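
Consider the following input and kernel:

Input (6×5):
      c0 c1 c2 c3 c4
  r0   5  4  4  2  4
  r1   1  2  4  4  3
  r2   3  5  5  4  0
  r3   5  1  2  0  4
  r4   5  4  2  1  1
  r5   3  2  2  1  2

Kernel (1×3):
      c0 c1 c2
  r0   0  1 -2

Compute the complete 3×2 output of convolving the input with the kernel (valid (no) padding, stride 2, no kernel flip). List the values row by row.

-4 -6
-5 4
0 -1

Output[0,0]: The receptive field on the input at this output position is [5 4 4]. Elementwise product with the kernel and sum: 4·1 + 4·-2.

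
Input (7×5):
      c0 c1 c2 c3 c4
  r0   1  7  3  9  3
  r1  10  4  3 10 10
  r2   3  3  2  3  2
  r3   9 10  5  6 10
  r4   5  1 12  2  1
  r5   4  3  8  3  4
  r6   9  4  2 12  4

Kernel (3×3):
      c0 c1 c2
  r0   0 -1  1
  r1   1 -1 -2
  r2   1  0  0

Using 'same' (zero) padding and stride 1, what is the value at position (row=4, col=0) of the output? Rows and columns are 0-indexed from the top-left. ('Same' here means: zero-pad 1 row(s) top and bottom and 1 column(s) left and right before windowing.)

-6

The receptive field on the zero-padded input at this output position is [0 9 10 / 0 5 1 / 0 4 3]. Elementwise product with the kernel and sum: 9·-1 + 10·1 + 0·1 + 5·-1 + 1·-2 + 0·1.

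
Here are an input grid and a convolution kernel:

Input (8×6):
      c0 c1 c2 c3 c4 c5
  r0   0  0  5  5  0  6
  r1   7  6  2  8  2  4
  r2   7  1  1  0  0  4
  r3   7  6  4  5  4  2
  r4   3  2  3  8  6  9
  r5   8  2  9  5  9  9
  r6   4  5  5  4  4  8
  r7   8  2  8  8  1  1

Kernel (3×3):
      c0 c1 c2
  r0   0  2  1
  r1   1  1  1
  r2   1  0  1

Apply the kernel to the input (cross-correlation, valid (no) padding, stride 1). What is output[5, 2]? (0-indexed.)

The receptive field on the input at this output position is [9 5 9 / 5 4 4 / 8 8 1]. Elementwise product with the kernel and sum: 5·2 + 9·1 + 5·1 + 4·1 + 4·1 + 8·1 + 1·1.

41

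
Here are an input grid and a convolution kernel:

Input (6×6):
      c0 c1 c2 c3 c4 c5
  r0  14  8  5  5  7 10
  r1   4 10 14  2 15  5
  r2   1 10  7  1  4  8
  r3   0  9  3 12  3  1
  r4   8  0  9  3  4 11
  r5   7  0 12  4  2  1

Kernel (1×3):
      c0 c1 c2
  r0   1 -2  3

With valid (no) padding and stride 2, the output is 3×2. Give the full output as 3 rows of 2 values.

Output[0,0]: The receptive field on the input at this output position is [14 8 5]. Elementwise product with the kernel and sum: 14·1 + 8·-2 + 5·3.
Output[0,1]: The receptive field on the input at this output position is [5 5 7]. Elementwise product with the kernel and sum: 5·1 + 5·-2 + 7·3.

13 16
2 17
35 15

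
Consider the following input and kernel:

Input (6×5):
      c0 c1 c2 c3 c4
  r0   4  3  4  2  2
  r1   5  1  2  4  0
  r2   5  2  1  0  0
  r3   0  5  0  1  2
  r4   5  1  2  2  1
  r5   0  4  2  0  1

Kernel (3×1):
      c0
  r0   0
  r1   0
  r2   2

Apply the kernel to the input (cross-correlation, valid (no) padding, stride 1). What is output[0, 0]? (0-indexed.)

The receptive field on the input at this output position is [4 / 5 / 5]. Elementwise product with the kernel and sum: 5·2.

10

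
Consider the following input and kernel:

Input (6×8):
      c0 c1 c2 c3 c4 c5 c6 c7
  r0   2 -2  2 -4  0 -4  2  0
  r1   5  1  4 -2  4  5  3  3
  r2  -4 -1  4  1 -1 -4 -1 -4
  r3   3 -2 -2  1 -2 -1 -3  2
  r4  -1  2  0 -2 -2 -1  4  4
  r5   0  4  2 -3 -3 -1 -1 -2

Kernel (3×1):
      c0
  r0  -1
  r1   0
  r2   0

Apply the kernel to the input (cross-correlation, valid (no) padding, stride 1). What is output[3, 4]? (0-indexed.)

The receptive field on the input at this output position is [-2 / -2 / -3]. Elementwise product with the kernel and sum: -2·-1.

2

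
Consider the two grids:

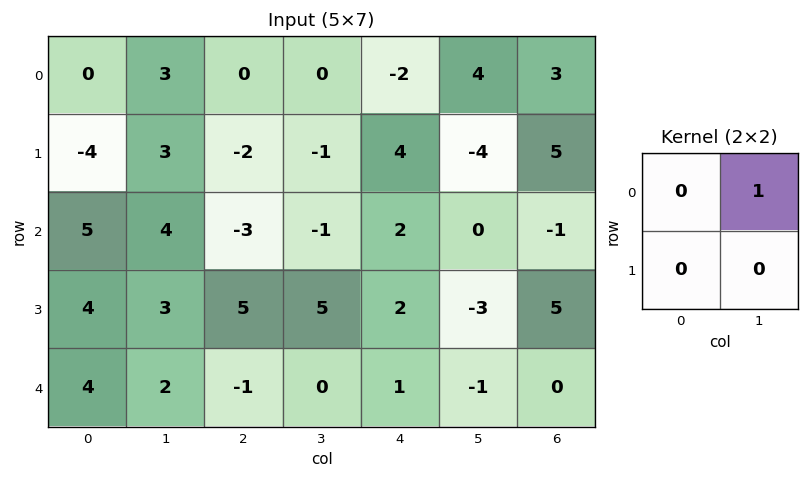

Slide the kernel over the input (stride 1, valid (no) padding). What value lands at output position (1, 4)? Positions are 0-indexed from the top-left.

-4

The receptive field on the input at this output position is [4 -4 / 2 0]. Elementwise product with the kernel and sum: -4·1.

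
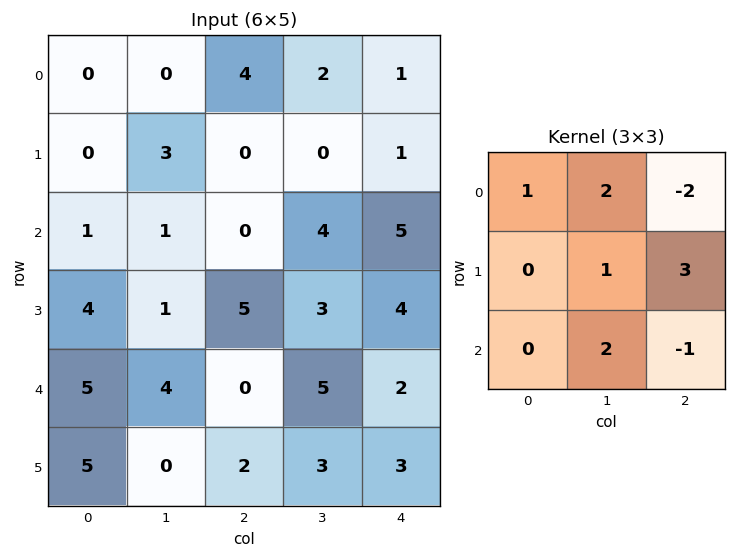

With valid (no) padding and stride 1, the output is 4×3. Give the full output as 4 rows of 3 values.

Output[0,0]: The receptive field on the input at this output position is [0 0 4 / 0 3 0 / 1 1 0]. Elementwise product with the kernel and sum: 0·1 + 0·2 + 4·-2 + 3·1 + 0·3 + 1·2 + 0·-1.

-3 0 12
4 22 19
27 2 21
-2 21 17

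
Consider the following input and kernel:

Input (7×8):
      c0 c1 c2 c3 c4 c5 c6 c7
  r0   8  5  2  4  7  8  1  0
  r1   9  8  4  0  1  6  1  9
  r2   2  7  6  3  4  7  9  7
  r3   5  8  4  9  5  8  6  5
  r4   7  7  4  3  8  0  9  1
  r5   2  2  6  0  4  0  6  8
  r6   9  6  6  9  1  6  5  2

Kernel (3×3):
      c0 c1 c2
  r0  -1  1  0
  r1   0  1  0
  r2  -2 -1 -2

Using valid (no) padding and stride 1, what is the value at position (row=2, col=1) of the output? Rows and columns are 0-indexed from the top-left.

The receptive field on the input at this output position is [7 6 3 / 8 4 9 / 7 4 3]. Elementwise product with the kernel and sum: 7·-1 + 6·1 + 4·1 + 7·-2 + 4·-1 + 3·-2.

-21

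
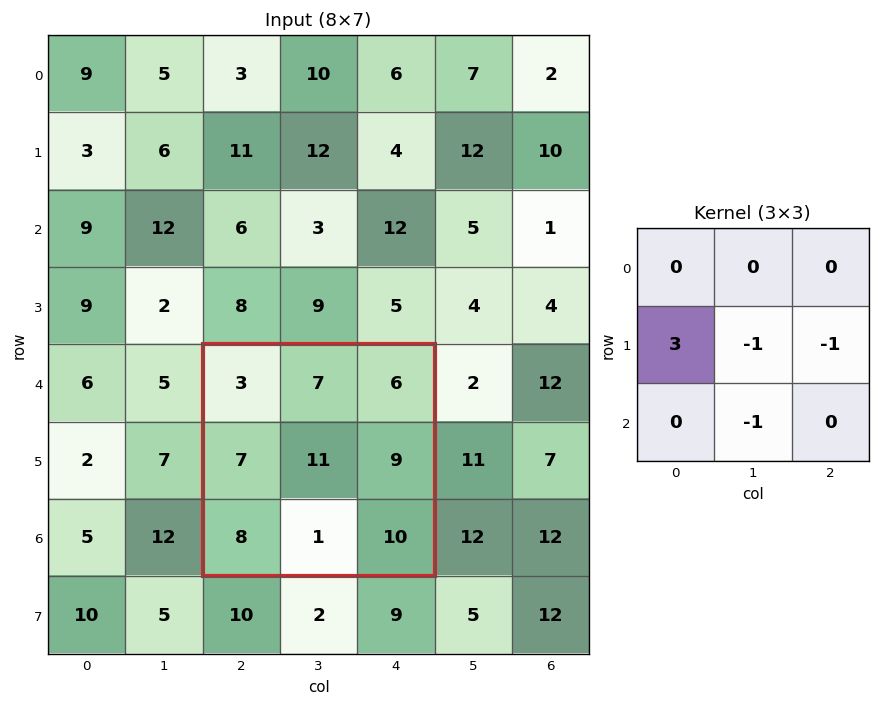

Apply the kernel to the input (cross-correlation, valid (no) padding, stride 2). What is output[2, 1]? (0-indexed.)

The receptive field on the input at this output position is [3 7 6 / 7 11 9 / 8 1 10]. Elementwise product with the kernel and sum: 7·3 + 11·-1 + 9·-1 + 1·-1.

0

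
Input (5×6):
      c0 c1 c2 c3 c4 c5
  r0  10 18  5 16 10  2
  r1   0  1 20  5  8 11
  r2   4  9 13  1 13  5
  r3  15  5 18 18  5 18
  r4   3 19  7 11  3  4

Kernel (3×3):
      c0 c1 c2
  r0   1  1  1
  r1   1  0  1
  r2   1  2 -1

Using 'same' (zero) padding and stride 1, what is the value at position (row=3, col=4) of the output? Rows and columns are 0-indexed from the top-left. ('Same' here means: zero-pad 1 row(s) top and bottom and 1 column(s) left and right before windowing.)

The receptive field on the zero-padded input at this output position is [1 13 5 / 18 5 18 / 11 3 4]. Elementwise product with the kernel and sum: 1·1 + 13·1 + 5·1 + 18·1 + 18·1 + 11·1 + 3·2 + 4·-1.

68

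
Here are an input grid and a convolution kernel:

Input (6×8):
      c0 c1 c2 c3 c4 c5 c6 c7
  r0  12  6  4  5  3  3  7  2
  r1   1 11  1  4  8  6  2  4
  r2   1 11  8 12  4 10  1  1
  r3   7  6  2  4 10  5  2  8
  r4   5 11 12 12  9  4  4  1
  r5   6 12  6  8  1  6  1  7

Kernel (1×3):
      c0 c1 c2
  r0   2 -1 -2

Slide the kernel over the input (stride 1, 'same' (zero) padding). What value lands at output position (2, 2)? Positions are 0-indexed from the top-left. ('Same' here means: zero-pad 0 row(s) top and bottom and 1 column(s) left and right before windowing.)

The receptive field on the zero-padded input at this output position is [11 8 12]. Elementwise product with the kernel and sum: 11·2 + 8·-1 + 12·-2.

-10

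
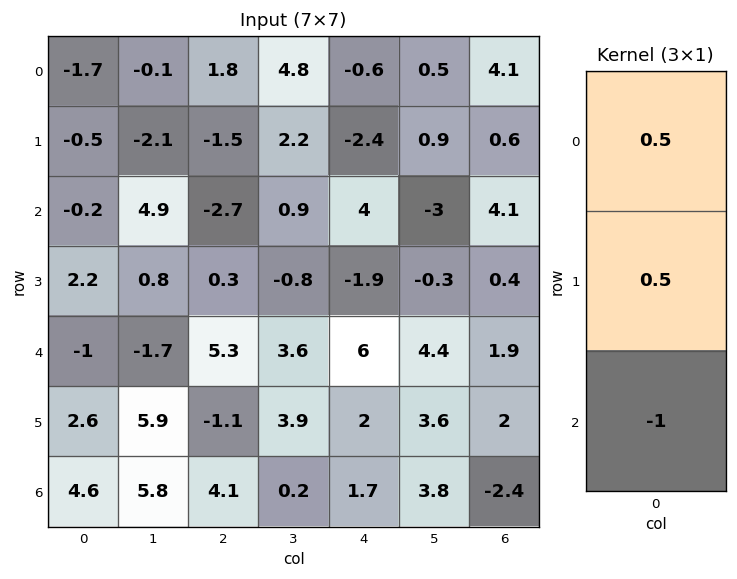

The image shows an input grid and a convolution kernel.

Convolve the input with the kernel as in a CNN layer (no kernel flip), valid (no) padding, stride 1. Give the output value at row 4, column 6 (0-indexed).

4.35

The receptive field on the input at this output position is [1.9 / 2 / -2.4]. Elementwise product with the kernel and sum: 1.9·0.5 + 2·0.5 + -2.4·-1.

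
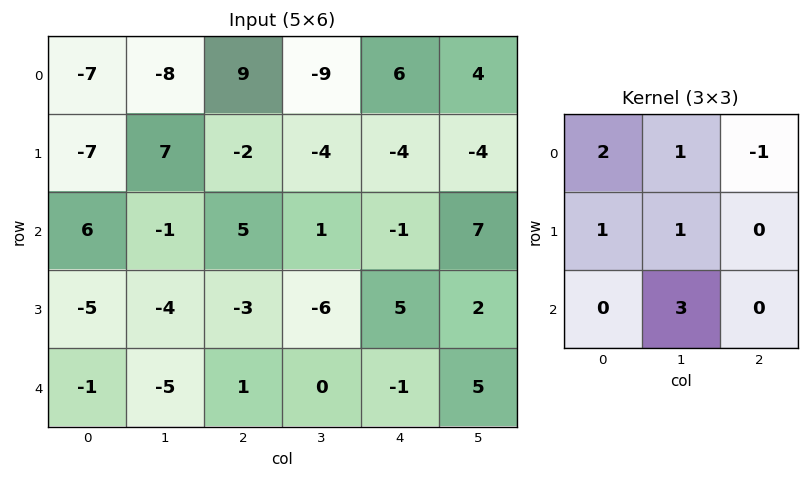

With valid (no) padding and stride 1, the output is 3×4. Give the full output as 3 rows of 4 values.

Output[0,0]: The receptive field on the input at this output position is [-7 -8 9 / -7 7 -2 / 6 -1 5]. Elementwise product with the kernel and sum: -7·2 + -8·1 + 9·-1 + -7·1 + 7·1 + -1·3.
Output[0,1]: The receptive field on the input at this output position is [-8 9 -9 / 7 -2 -4 / -1 5 1]. Elementwise product with the kernel and sum: -8·2 + 9·1 + -9·-1 + 7·1 + -2·1 + 5·3.

-34 22 0 -27
-12 11 -16 7
-18 -2 3 -10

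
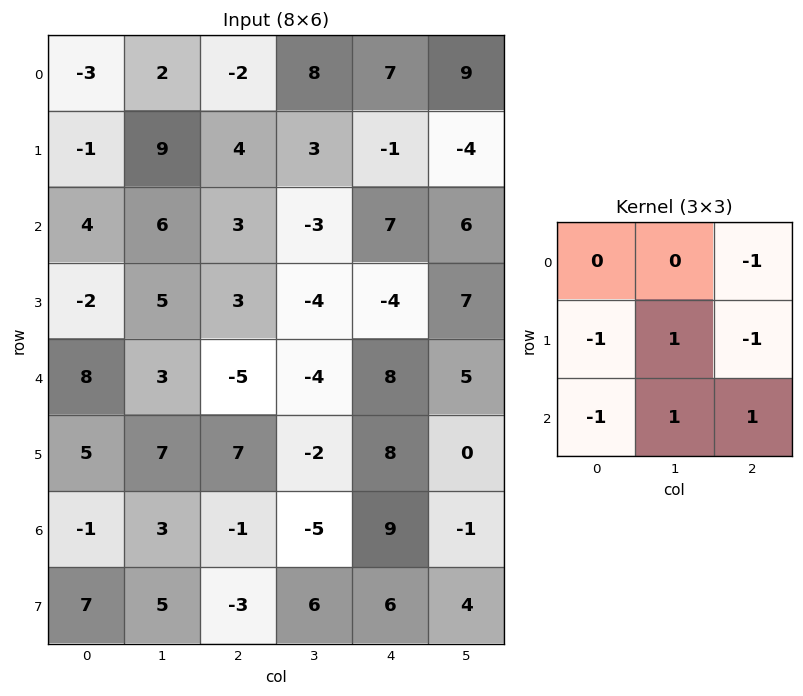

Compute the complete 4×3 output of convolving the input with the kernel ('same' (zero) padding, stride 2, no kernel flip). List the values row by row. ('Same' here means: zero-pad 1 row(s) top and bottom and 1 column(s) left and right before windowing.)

3 -14 -18
-8 -9 15
12 -2 10
1 1 19

Output[0,0]: The receptive field on the zero-padded input at this output position is [0 0 0 / 0 -3 2 / 0 -1 9]. Elementwise product with the kernel and sum: 0·-1 + 0·-1 + -3·1 + 2·-1 + 0·-1 + -1·1 + 9·1.
Output[0,1]: The receptive field on the zero-padded input at this output position is [0 0 0 / 2 -2 8 / 9 4 3]. Elementwise product with the kernel and sum: 0·-1 + 2·-1 + -2·1 + 8·-1 + 9·-1 + 4·1 + 3·1.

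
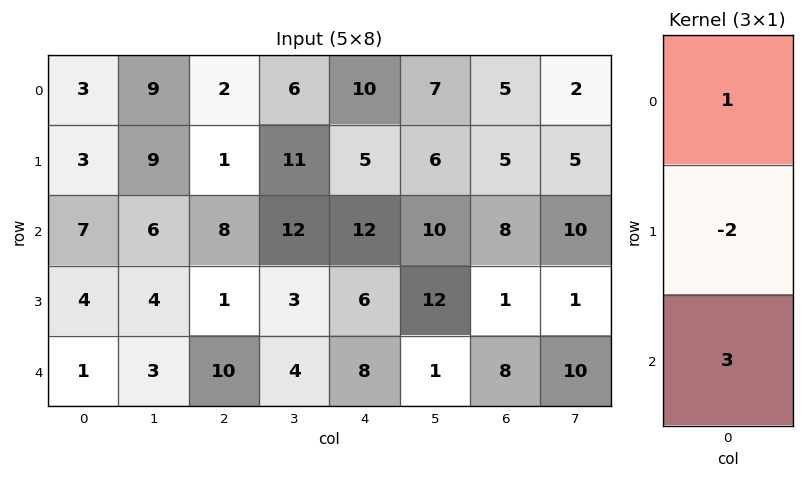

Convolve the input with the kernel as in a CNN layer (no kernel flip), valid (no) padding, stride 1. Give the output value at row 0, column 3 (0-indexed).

The receptive field on the input at this output position is [6 / 11 / 12]. Elementwise product with the kernel and sum: 6·1 + 11·-2 + 12·3.

20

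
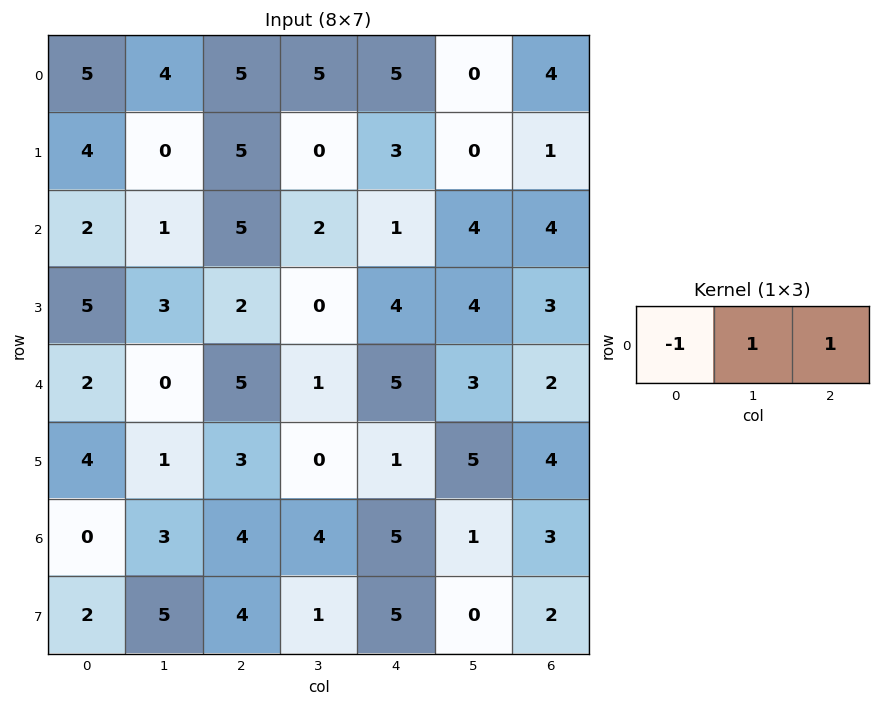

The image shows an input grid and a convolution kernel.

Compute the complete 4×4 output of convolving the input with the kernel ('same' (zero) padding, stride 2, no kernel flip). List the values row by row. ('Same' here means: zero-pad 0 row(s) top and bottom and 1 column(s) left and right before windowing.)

Output[0,0]: The receptive field on the zero-padded input at this output position is [0 5 4]. Elementwise product with the kernel and sum: 0·-1 + 5·1 + 4·1.

9 6 0 4
3 6 3 0
2 6 7 -1
3 5 2 2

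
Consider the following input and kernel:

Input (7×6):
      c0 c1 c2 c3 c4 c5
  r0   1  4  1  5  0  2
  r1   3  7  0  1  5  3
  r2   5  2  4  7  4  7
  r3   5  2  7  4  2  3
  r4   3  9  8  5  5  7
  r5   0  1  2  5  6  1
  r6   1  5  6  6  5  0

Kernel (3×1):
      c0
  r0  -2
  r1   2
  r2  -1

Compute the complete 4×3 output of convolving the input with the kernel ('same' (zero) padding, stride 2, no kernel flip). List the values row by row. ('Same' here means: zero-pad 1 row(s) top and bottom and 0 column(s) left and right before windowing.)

Output[0,0]: The receptive field on the zero-padded input at this output position is [0 / 1 / 3]. Elementwise product with the kernel and sum: 0·-2 + 1·2 + 3·-1.

-1 2 -5
-1 1 -4
-4 0 0
2 8 -2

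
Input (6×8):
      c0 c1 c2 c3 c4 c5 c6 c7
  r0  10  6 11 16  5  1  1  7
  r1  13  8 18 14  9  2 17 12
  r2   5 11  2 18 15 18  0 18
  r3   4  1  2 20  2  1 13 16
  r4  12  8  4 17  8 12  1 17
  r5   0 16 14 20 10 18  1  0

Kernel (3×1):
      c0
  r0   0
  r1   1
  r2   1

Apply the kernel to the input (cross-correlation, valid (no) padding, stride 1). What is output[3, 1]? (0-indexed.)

The receptive field on the input at this output position is [1 / 8 / 16]. Elementwise product with the kernel and sum: 8·1 + 16·1.

24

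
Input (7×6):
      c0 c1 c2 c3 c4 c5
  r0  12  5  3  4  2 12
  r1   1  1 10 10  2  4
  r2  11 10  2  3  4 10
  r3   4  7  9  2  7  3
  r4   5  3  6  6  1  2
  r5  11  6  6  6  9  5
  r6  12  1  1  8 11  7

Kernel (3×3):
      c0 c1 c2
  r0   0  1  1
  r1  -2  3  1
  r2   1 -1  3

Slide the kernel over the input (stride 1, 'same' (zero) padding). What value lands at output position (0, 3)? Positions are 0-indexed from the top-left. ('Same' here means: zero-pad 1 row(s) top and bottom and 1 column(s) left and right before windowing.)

14

The receptive field on the zero-padded input at this output position is [0 0 0 / 3 4 2 / 10 10 2]. Elementwise product with the kernel and sum: 0·1 + 0·1 + 3·-2 + 4·3 + 2·1 + 10·1 + 10·-1 + 2·3.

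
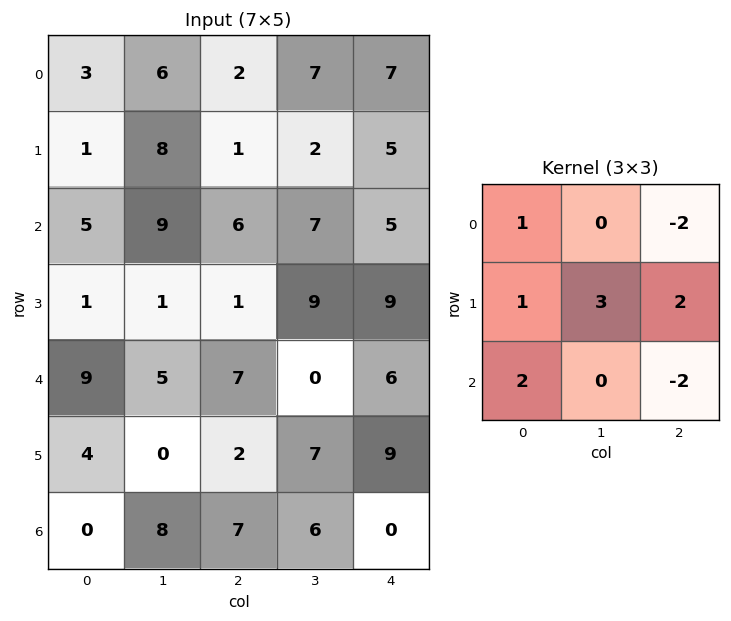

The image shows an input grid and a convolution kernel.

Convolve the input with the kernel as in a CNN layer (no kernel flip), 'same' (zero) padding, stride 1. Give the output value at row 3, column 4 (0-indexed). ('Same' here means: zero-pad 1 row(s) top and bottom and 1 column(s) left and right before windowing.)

The receptive field on the zero-padded input at this output position is [7 5 0 / 9 9 0 / 0 6 0]. Elementwise product with the kernel and sum: 7·1 + 0·-2 + 9·1 + 9·3 + 0·2 + 0·2 + 0·-2.

43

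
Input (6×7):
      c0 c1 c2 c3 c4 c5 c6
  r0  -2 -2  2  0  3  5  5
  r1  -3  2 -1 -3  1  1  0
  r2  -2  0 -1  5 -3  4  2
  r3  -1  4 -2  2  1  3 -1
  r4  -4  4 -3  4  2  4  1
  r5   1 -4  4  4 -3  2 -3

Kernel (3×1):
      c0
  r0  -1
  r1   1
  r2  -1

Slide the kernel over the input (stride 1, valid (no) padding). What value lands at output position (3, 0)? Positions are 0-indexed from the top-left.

-4

The receptive field on the input at this output position is [-1 / -4 / 1]. Elementwise product with the kernel and sum: -1·-1 + -4·1 + 1·-1.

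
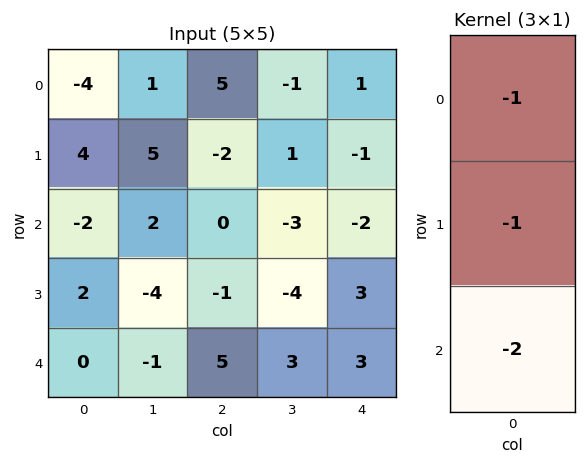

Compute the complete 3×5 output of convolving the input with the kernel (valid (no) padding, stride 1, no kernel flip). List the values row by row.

4 -10 -3 6 4
-6 1 4 10 -3
0 4 -9 1 -7

Output[0,0]: The receptive field on the input at this output position is [-4 / 4 / -2]. Elementwise product with the kernel and sum: -4·-1 + 4·-1 + -2·-2.
Output[0,1]: The receptive field on the input at this output position is [1 / 5 / 2]. Elementwise product with the kernel and sum: 1·-1 + 5·-1 + 2·-2.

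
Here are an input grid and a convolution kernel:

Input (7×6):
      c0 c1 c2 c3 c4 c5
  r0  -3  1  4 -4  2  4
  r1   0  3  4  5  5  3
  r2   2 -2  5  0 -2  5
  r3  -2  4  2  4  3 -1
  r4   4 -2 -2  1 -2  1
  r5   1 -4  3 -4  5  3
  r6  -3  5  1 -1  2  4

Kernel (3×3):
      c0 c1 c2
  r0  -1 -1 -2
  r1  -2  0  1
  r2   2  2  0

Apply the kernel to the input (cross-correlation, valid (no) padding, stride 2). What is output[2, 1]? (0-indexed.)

The receptive field on the input at this output position is [-2 1 -2 / 3 -4 5 / 1 -1 2]. Elementwise product with the kernel and sum: -2·-1 + 1·-1 + -2·-2 + 3·-2 + 5·1 + 1·2 + -1·2.

4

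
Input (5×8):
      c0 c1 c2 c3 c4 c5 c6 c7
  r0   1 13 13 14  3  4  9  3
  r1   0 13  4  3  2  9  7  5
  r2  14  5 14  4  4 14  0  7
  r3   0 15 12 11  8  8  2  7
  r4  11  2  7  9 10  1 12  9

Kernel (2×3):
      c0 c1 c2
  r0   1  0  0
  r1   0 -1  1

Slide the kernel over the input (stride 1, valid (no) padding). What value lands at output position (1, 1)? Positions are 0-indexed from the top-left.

3

The receptive field on the input at this output position is [13 4 3 / 5 14 4]. Elementwise product with the kernel and sum: 13·1 + 14·-1 + 4·1.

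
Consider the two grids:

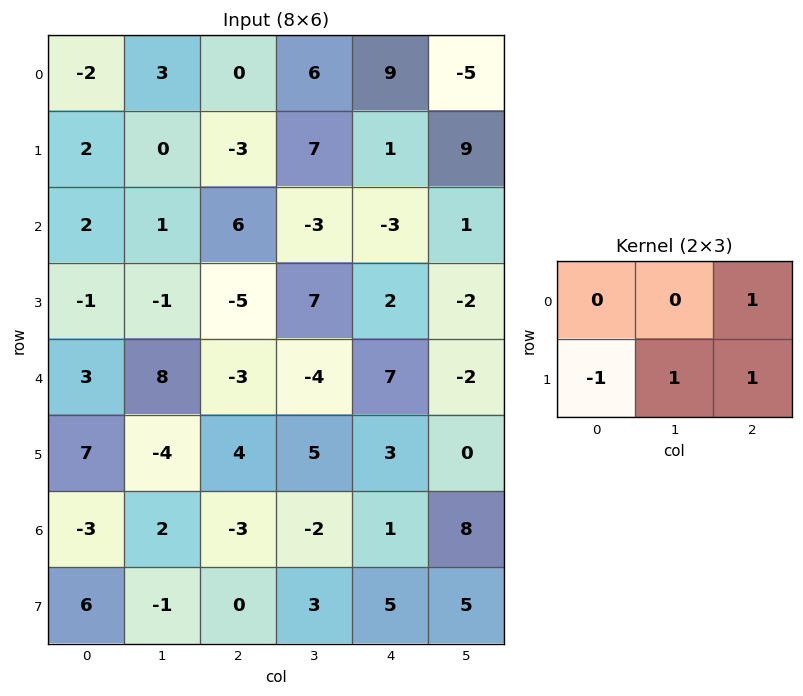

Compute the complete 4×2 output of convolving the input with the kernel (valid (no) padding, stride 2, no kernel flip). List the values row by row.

Output[0,0]: The receptive field on the input at this output position is [-2 3 0 / 2 0 -3]. Elementwise product with the kernel and sum: 0·1 + 2·-1 + 0·1 + -3·1.

-5 20
1 11
-10 11
-10 9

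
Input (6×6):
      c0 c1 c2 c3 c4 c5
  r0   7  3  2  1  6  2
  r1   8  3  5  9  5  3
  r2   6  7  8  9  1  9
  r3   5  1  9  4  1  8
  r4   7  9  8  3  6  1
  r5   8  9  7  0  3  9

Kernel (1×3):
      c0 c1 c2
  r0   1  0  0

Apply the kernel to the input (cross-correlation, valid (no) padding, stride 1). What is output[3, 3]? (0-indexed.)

4

The receptive field on the input at this output position is [4 1 8]. Elementwise product with the kernel and sum: 4·1.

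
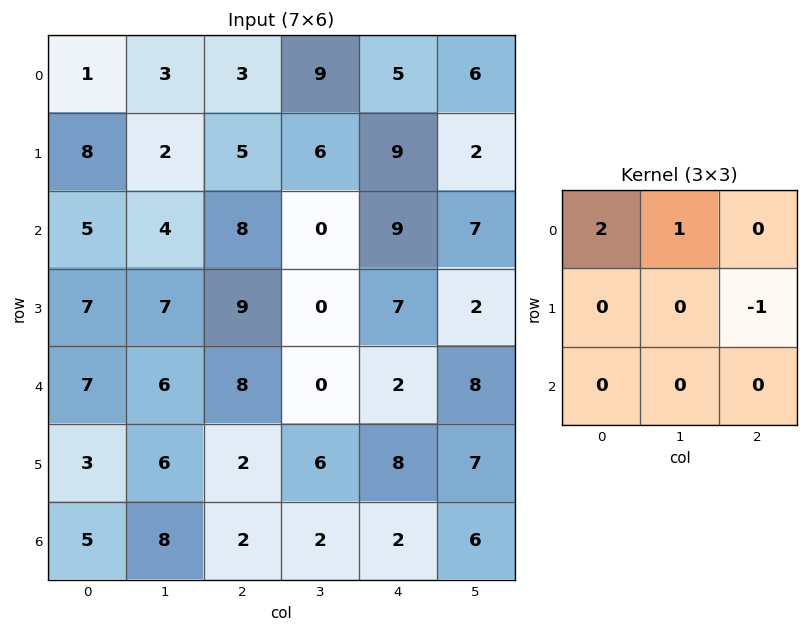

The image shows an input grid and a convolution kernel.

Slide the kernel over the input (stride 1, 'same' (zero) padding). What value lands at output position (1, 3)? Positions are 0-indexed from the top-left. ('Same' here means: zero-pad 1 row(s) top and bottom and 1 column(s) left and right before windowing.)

6

The receptive field on the zero-padded input at this output position is [3 9 5 / 5 6 9 / 8 0 9]. Elementwise product with the kernel and sum: 3·2 + 9·1 + 9·-1.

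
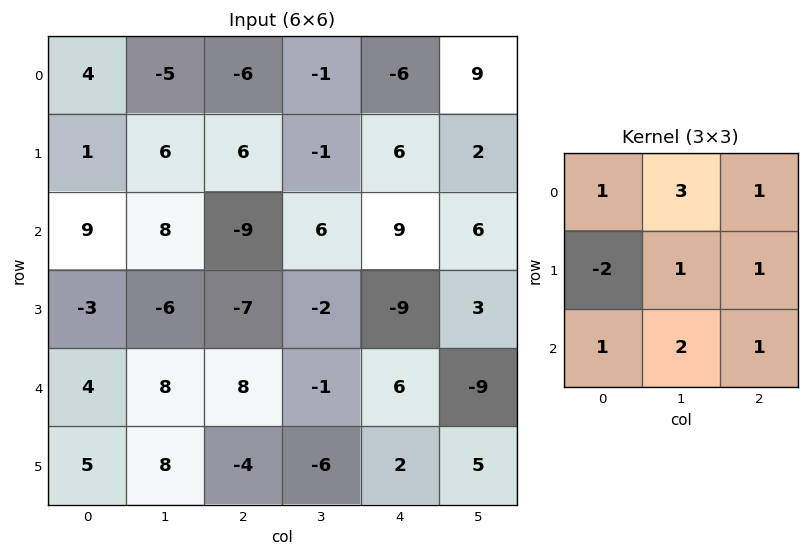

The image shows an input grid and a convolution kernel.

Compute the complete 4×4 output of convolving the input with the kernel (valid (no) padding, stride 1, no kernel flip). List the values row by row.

Output[0,0]: The receptive field on the input at this output position is [4 -5 -6 / 1 6 6 / 9 8 -9]. Elementwise product with the kernel and sum: 4·1 + -5·3 + -6·1 + 1·-2 + 6·1 + 6·1 + 9·1 + 8·2 + -9·1.

9 -35 -10 30
-16 -18 22 5
45 13 33 39
-3 -44 -47 -24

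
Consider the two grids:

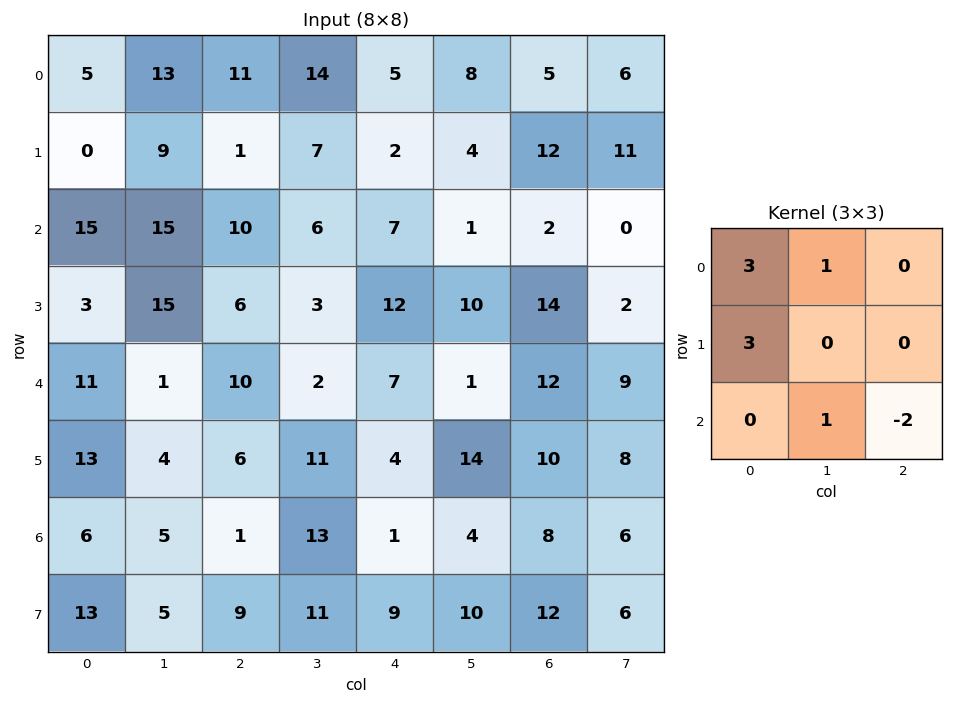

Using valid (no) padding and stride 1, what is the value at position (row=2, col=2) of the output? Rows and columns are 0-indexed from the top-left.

The receptive field on the input at this output position is [10 6 7 / 6 3 12 / 10 2 7]. Elementwise product with the kernel and sum: 10·3 + 6·1 + 6·3 + 2·1 + 7·-2.

42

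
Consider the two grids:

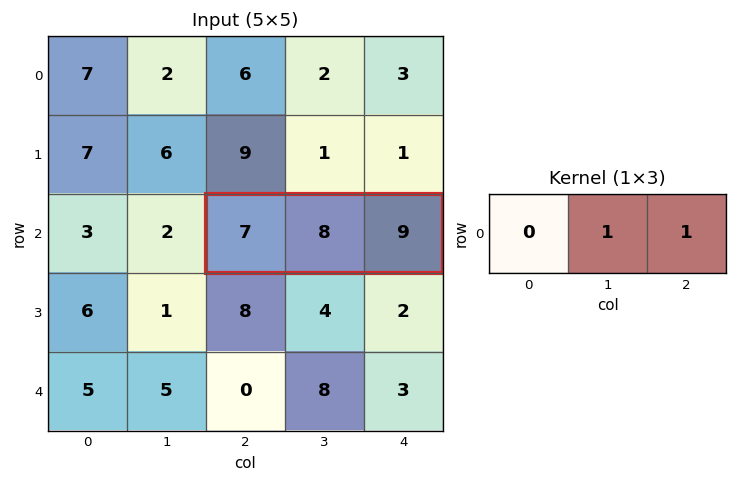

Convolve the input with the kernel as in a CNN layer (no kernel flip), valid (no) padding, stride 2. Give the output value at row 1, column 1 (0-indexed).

The receptive field on the input at this output position is [7 8 9]. Elementwise product with the kernel and sum: 8·1 + 9·1.

17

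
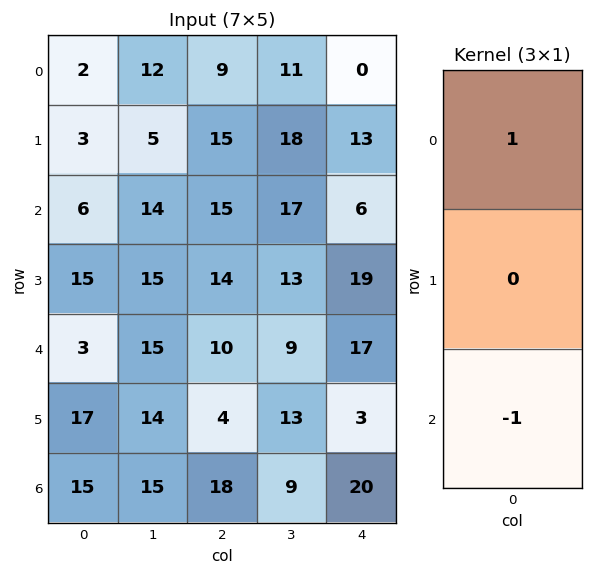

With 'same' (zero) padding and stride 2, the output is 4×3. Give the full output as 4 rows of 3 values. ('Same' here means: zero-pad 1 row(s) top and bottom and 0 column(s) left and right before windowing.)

-3 -15 -13
-12 1 -6
-2 10 16
17 4 3

Output[0,0]: The receptive field on the zero-padded input at this output position is [0 / 2 / 3]. Elementwise product with the kernel and sum: 0·1 + 3·-1.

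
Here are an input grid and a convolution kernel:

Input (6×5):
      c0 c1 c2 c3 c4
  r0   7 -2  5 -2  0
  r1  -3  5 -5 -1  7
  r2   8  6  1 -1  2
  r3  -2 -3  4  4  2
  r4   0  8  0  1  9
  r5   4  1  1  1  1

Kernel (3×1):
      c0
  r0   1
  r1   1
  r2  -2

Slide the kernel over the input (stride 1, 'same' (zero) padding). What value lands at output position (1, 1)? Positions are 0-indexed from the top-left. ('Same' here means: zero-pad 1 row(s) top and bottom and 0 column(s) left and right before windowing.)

The receptive field on the zero-padded input at this output position is [-2 / 5 / 6]. Elementwise product with the kernel and sum: -2·1 + 5·1 + 6·-2.

-9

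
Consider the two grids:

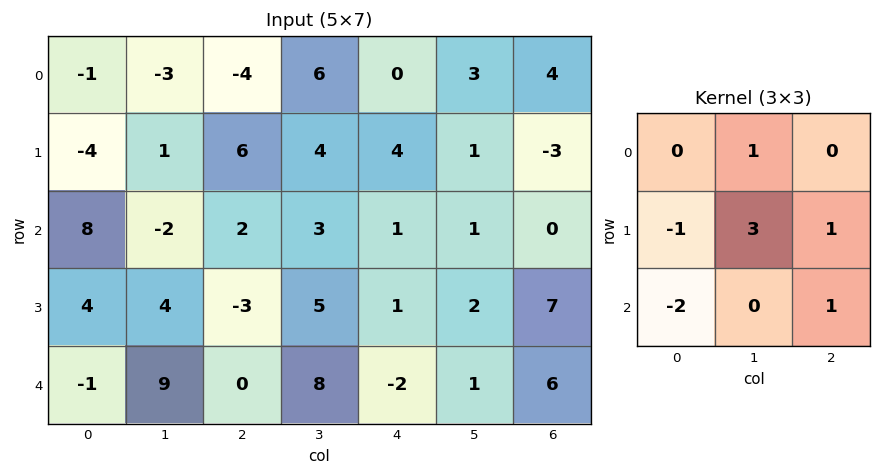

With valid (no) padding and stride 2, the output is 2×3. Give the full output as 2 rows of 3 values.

-4 13 -3
5 20 23

Output[0,0]: The receptive field on the input at this output position is [-1 -3 -4 / -4 1 6 / 8 -2 2]. Elementwise product with the kernel and sum: -3·1 + -4·-1 + 1·3 + 6·1 + 8·-2 + 2·1.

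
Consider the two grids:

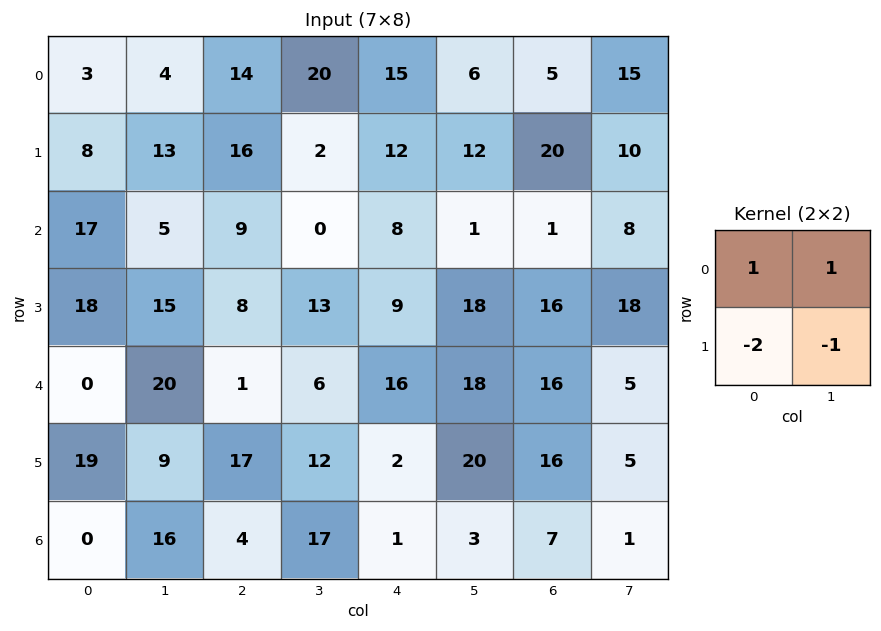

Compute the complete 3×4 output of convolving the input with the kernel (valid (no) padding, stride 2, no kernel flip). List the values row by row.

Output[0,0]: The receptive field on the input at this output position is [3 4 / 8 13]. Elementwise product with the kernel and sum: 3·1 + 4·1 + 8·-2 + 13·-1.

-22 0 -15 -30
-29 -20 -27 -41
-27 -39 10 -16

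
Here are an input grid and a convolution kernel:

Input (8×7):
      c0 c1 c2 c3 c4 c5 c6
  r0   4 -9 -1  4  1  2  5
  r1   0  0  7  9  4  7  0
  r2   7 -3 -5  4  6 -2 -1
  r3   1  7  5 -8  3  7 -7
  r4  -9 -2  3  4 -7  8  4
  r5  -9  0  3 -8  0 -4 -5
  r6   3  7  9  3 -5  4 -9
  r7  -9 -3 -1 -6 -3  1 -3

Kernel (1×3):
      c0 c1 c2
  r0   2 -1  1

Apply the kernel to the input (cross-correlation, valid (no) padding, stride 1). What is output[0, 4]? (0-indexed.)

5

The receptive field on the input at this output position is [1 2 5]. Elementwise product with the kernel and sum: 1·2 + 2·-1 + 5·1.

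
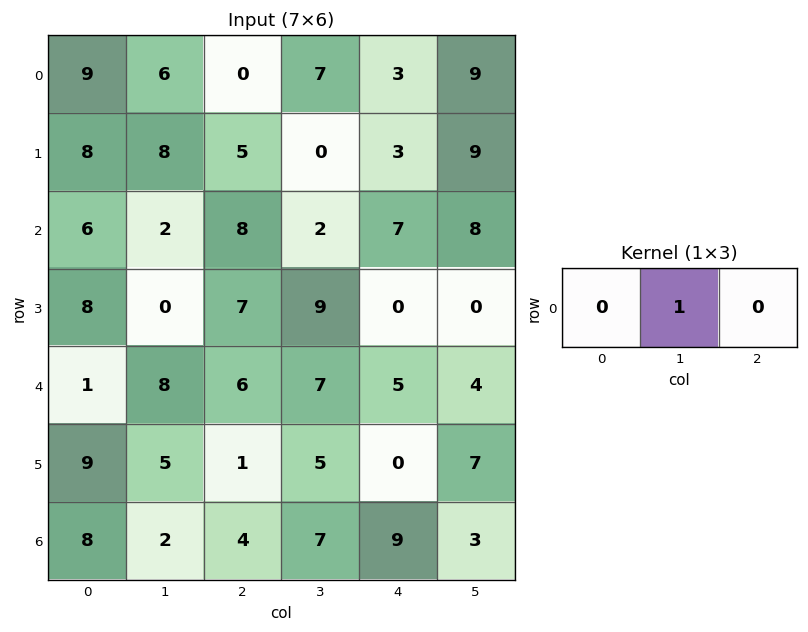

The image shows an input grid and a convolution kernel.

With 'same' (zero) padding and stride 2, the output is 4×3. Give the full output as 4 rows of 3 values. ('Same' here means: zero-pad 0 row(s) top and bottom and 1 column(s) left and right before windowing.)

Output[0,0]: The receptive field on the zero-padded input at this output position is [0 9 6]. Elementwise product with the kernel and sum: 9·1.
Output[0,1]: The receptive field on the zero-padded input at this output position is [6 0 7]. Elementwise product with the kernel and sum: 0·1.

9 0 3
6 8 7
1 6 5
8 4 9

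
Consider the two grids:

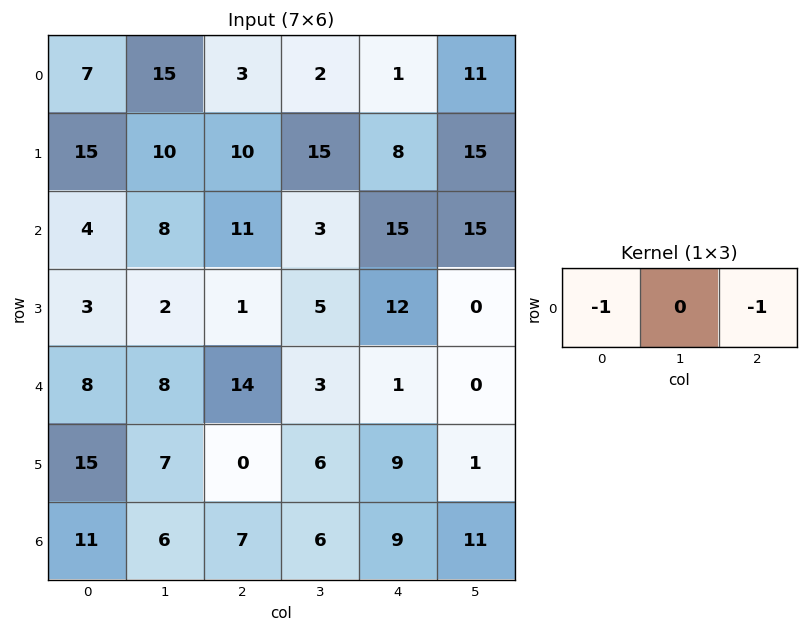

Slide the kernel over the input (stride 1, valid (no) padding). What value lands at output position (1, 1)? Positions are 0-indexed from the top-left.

-25

The receptive field on the input at this output position is [10 10 15]. Elementwise product with the kernel and sum: 10·-1 + 15·-1.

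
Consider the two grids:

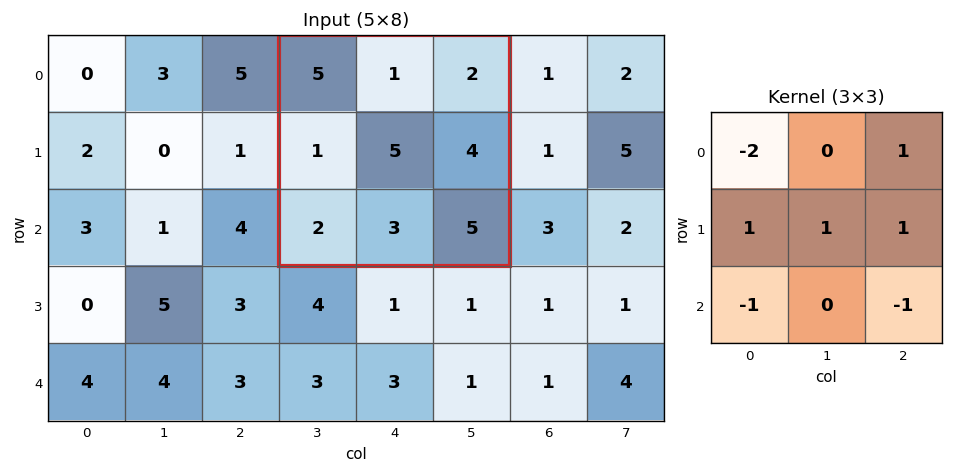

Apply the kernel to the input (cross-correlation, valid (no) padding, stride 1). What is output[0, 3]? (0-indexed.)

-5

The receptive field on the input at this output position is [5 1 2 / 1 5 4 / 2 3 5]. Elementwise product with the kernel and sum: 5·-2 + 2·1 + 1·1 + 5·1 + 4·1 + 2·-1 + 5·-1.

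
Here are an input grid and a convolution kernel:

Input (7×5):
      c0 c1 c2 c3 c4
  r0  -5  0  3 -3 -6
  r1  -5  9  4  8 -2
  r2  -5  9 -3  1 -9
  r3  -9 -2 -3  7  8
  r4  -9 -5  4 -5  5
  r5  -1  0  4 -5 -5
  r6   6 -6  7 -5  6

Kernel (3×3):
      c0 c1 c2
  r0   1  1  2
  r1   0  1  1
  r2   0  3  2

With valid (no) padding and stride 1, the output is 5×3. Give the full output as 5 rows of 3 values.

35 2 -21
6 32 37
-14 14 -10
-10 10 -5
-6 -1 -4

Output[0,0]: The receptive field on the input at this output position is [-5 0 3 / -5 9 4 / -5 9 -3]. Elementwise product with the kernel and sum: -5·1 + 0·1 + 3·2 + 9·1 + 4·1 + 9·3 + -3·2.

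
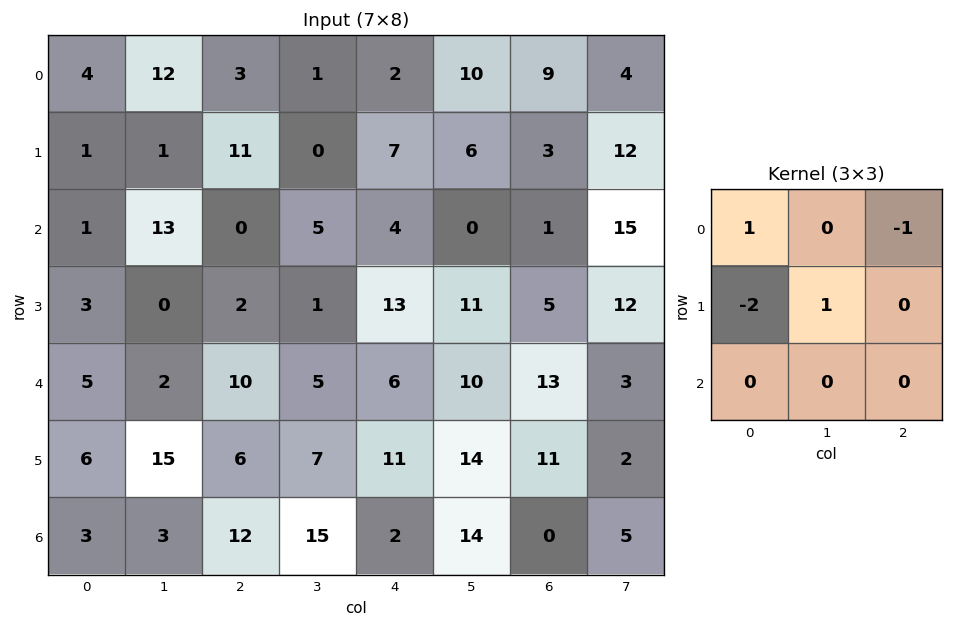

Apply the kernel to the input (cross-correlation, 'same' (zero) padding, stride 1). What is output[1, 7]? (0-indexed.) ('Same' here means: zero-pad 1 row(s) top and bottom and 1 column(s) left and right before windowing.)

The receptive field on the zero-padded input at this output position is [9 4 0 / 3 12 0 / 1 15 0]. Elementwise product with the kernel and sum: 9·1 + 0·-1 + 3·-2 + 12·1.

15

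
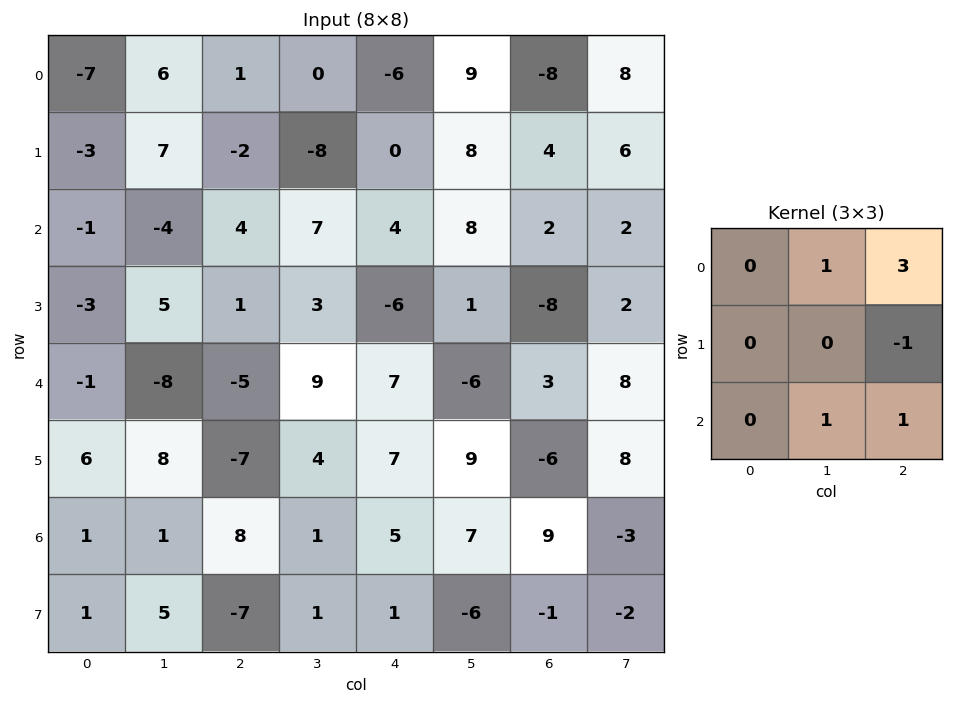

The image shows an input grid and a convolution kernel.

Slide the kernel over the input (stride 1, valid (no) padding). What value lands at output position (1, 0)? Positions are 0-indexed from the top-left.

The receptive field on the input at this output position is [-3 7 -2 / -1 -4 4 / -3 5 1]. Elementwise product with the kernel and sum: 7·1 + -2·3 + 4·-1 + 5·1 + 1·1.

3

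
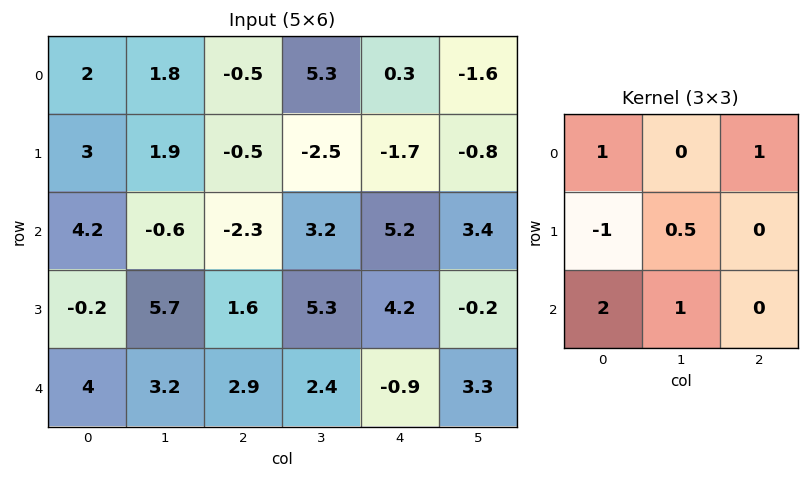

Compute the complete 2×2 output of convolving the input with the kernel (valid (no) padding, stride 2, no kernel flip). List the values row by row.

Output[0,0]: The receptive field on the input at this output position is [2 1.8 -0.5 / 3 1.9 -0.5 / 4.2 -0.6 -2.3]. Elementwise product with the kernel and sum: 2·1 + -0.5·1 + 3·-1 + 1.9·0.5 + 4.2·2 + -0.6·1.
Output[0,1]: The receptive field on the input at this output position is [-0.5 5.3 0.3 / -0.5 -2.5 -1.7 / -2.3 3.2 5.2]. Elementwise product with the kernel and sum: -0.5·1 + 0.3·1 + -0.5·-1 + -2.5·0.5 + -2.3·2 + 3.2·1.

7.25 -2.35
16.15 12.15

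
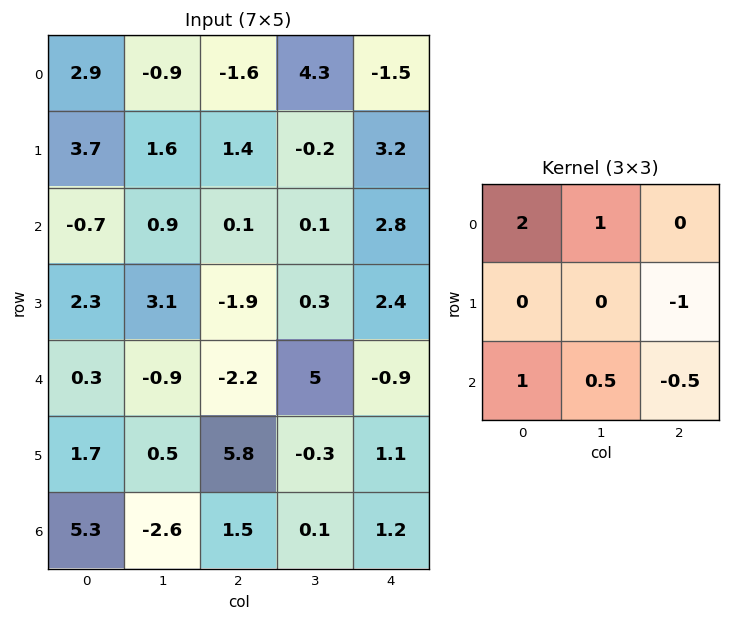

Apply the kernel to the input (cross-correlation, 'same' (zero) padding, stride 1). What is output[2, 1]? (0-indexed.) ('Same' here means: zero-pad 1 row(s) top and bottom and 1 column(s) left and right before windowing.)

The receptive field on the zero-padded input at this output position is [3.7 1.6 1.4 / -0.7 0.9 0.1 / 2.3 3.1 -1.9]. Elementwise product with the kernel and sum: 3.7·2 + 1.6·1 + 0.1·-1 + 2.3·1 + 3.1·0.5 + -1.9·-0.5.

13.7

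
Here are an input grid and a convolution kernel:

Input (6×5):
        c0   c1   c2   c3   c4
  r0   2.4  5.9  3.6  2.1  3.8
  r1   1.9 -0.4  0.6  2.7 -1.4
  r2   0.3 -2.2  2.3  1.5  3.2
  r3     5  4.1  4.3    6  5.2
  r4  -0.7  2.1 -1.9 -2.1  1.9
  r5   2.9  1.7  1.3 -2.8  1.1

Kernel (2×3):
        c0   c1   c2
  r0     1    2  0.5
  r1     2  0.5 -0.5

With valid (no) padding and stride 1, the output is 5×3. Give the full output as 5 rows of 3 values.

19.3 12.3 12.95
-0.25 -1.85 9.05
6.95 10.5 15.9
15.95 20 13.1
8.55 2.7 -4.5

Output[0,0]: The receptive field on the input at this output position is [2.4 5.9 3.6 / 1.9 -0.4 0.6]. Elementwise product with the kernel and sum: 2.4·1 + 5.9·2 + 3.6·0.5 + 1.9·2 + -0.4·0.5 + 0.6·-0.5.
Output[0,1]: The receptive field on the input at this output position is [5.9 3.6 2.1 / -0.4 0.6 2.7]. Elementwise product with the kernel and sum: 5.9·1 + 3.6·2 + 2.1·0.5 + -0.4·2 + 0.6·0.5 + 2.7·-0.5.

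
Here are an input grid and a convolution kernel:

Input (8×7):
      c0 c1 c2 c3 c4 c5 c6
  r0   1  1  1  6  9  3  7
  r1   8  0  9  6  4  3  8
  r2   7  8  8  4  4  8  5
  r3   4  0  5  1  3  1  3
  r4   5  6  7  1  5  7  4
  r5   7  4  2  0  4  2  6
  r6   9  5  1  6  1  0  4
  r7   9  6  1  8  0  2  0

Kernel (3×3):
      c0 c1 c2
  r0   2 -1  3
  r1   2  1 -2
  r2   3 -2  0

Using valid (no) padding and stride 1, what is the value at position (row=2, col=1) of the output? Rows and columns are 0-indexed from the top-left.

The receptive field on the input at this output position is [8 8 4 / 0 5 1 / 6 7 1]. Elementwise product with the kernel and sum: 8·2 + 8·-1 + 4·3 + 0·2 + 5·1 + 1·-2 + 6·3 + 7·-2.

27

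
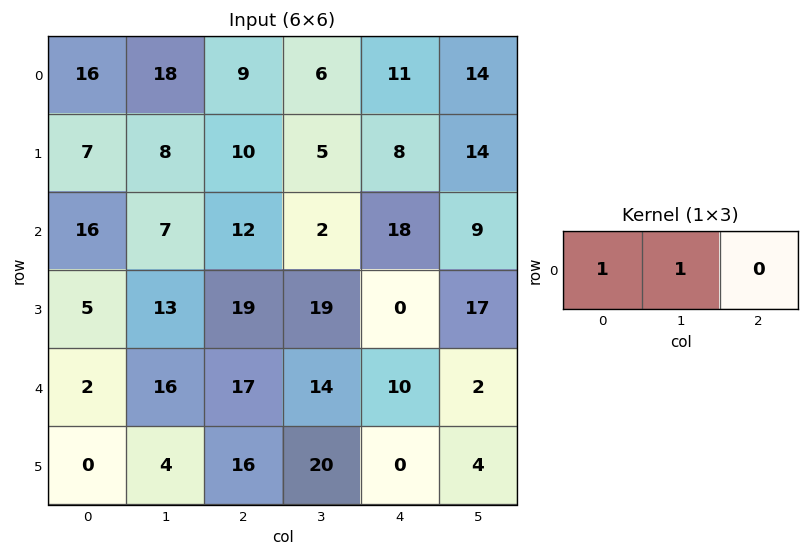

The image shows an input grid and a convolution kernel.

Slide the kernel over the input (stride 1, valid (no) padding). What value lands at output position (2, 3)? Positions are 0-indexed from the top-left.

The receptive field on the input at this output position is [2 18 9]. Elementwise product with the kernel and sum: 2·1 + 18·1.

20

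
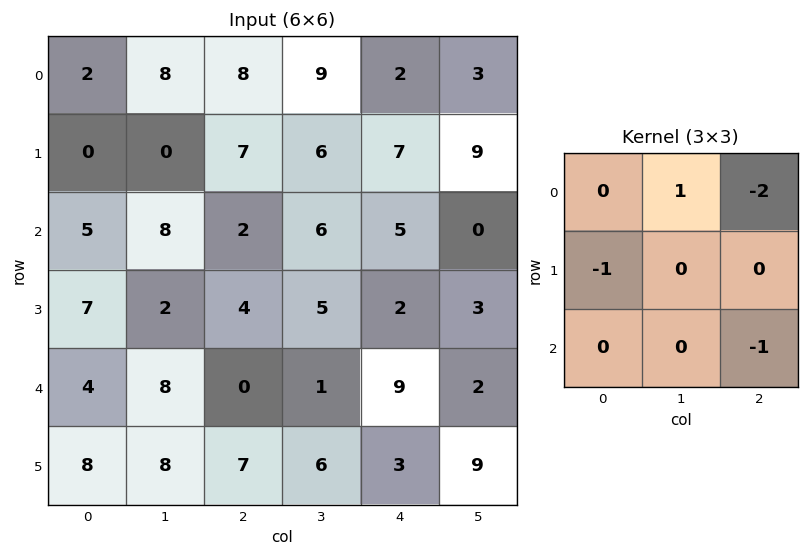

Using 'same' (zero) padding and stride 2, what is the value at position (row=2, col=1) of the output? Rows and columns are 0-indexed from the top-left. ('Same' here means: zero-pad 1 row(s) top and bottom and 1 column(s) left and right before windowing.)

-20

The receptive field on the zero-padded input at this output position is [2 4 5 / 8 0 1 / 8 7 6]. Elementwise product with the kernel and sum: 4·1 + 5·-2 + 8·-1 + 6·-1.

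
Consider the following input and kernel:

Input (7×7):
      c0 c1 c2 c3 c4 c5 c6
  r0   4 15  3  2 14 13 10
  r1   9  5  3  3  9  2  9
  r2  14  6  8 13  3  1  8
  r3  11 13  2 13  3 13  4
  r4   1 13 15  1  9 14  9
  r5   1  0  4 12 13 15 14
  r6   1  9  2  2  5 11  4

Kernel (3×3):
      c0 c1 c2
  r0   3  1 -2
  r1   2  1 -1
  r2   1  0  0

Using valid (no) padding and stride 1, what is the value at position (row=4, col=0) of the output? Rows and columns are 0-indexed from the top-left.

The receptive field on the input at this output position is [1 13 15 / 1 0 4 / 1 9 2]. Elementwise product with the kernel and sum: 1·3 + 13·1 + 15·-2 + 1·2 + 0·1 + 4·-1 + 1·1.

-15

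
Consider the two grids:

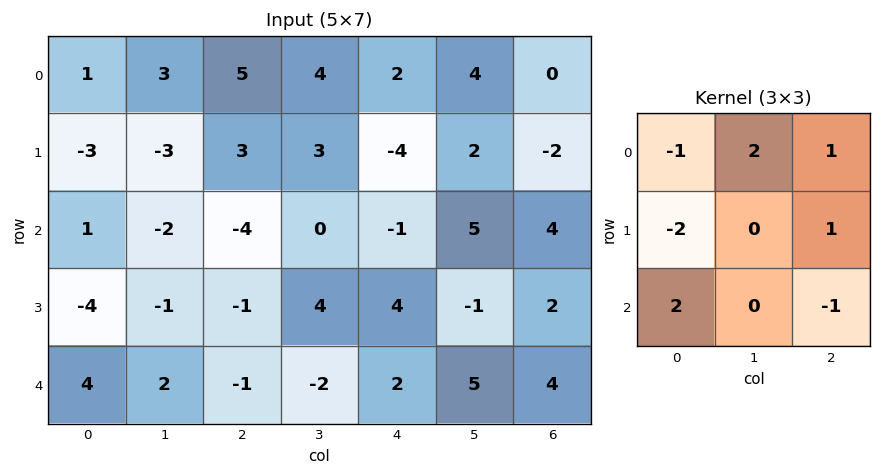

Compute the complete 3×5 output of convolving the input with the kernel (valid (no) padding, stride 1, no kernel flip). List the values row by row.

25 16 -12 -5 6
-13 10 0 5 18
7 6 5 -15 9

Output[0,0]: The receptive field on the input at this output position is [1 3 5 / -3 -3 3 / 1 -2 -4]. Elementwise product with the kernel and sum: 1·-1 + 3·2 + 5·1 + -3·-2 + 3·1 + 1·2 + -4·-1.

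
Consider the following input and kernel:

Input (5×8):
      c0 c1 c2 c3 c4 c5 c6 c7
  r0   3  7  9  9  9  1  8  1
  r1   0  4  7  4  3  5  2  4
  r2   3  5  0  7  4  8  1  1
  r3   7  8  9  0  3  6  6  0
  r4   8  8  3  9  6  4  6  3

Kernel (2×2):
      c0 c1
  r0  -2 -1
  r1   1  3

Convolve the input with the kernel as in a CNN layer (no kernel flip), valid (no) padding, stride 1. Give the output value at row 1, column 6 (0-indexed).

The receptive field on the input at this output position is [2 4 / 1 1]. Elementwise product with the kernel and sum: 2·-2 + 4·-1 + 1·1 + 1·3.

-4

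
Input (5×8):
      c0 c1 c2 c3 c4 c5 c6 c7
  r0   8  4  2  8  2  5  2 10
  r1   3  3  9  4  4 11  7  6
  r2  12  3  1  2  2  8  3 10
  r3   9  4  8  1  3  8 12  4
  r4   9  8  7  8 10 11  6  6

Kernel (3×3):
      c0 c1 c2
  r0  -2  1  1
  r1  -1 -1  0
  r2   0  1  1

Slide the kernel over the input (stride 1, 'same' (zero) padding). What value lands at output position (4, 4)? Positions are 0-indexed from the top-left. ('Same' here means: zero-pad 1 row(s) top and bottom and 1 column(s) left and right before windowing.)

The receptive field on the zero-padded input at this output position is [1 3 8 / 8 10 11 / 0 0 0]. Elementwise product with the kernel and sum: 1·-2 + 3·1 + 8·1 + 8·-1 + 10·-1 + 0·1 + 0·1.

-9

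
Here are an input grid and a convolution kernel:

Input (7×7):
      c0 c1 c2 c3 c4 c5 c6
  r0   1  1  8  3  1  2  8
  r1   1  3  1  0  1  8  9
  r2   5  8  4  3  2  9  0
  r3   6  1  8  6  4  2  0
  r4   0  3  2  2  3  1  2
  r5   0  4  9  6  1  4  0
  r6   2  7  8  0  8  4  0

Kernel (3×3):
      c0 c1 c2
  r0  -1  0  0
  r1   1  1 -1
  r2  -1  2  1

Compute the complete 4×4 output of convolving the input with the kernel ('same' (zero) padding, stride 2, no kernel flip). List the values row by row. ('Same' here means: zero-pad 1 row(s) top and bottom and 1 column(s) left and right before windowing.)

Output[0,0]: The receptive field on the zero-padded input at this output position is [0 0 0 / 0 1 1 / 0 1 3]. Elementwise product with the kernel and sum: 0·-1 + 0·1 + 1·1 + 1·-1 + 0·-1 + 1·2 + 3·1.

5 5 12 20
10 27 0 -1
1 22 -2 -3
-5 11 -2 0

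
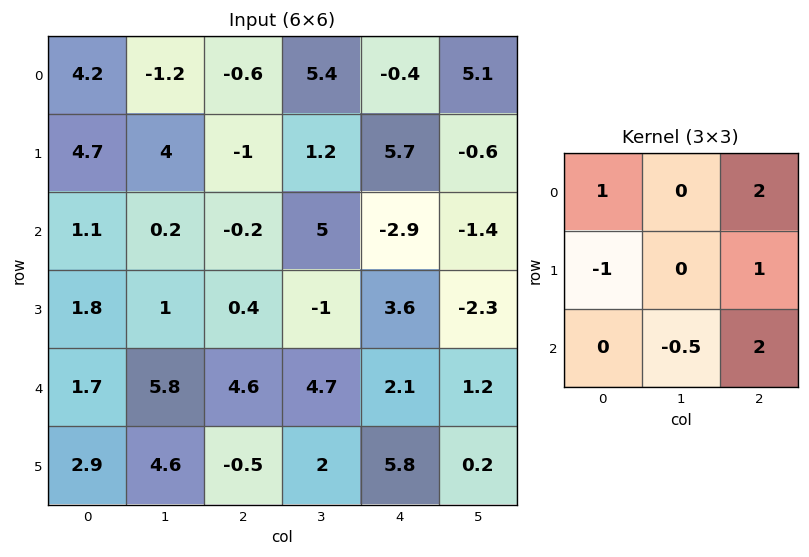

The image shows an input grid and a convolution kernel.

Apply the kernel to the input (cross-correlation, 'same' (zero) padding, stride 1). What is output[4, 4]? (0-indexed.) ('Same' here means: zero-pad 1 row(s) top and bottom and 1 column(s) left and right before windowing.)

-11.6

The receptive field on the zero-padded input at this output position is [-1 3.6 -2.3 / 4.7 2.1 1.2 / 2 5.8 0.2]. Elementwise product with the kernel and sum: -1·1 + -2.3·2 + 4.7·-1 + 1.2·1 + 5.8·-0.5 + 0.2·2.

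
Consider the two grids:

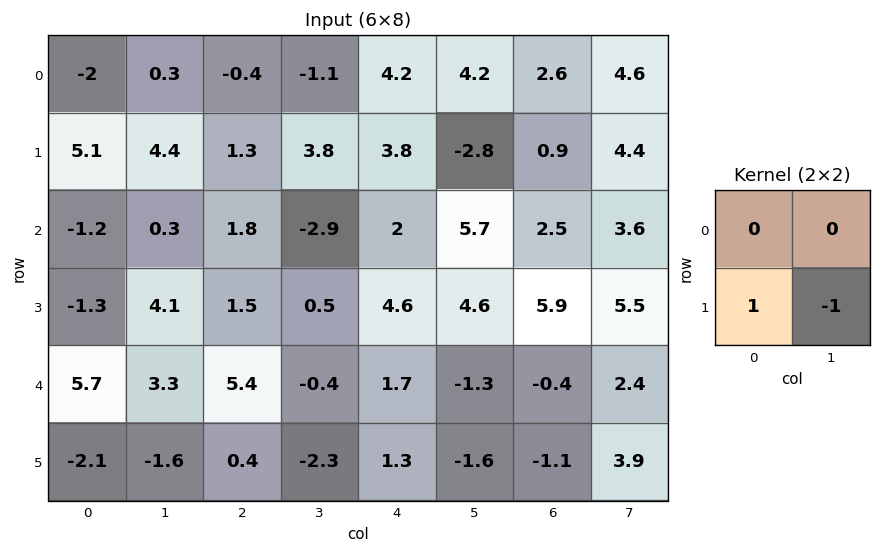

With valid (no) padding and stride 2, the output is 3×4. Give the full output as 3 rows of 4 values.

0.7 -2.5 6.6 -3.5
-5.4 1 0 0.4
-0.5 2.7 2.9 -5

Output[0,0]: The receptive field on the input at this output position is [-2 0.3 / 5.1 4.4]. Elementwise product with the kernel and sum: 5.1·1 + 4.4·-1.
Output[0,1]: The receptive field on the input at this output position is [-0.4 -1.1 / 1.3 3.8]. Elementwise product with the kernel and sum: 1.3·1 + 3.8·-1.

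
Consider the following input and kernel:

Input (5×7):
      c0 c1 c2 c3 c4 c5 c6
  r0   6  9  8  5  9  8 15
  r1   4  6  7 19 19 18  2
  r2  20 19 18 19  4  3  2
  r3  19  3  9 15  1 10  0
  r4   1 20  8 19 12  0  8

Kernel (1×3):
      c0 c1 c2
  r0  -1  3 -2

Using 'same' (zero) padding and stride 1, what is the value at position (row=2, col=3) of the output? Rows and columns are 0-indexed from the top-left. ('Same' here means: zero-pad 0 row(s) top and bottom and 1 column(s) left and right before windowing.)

31

The receptive field on the zero-padded input at this output position is [18 19 4]. Elementwise product with the kernel and sum: 18·-1 + 19·3 + 4·-2.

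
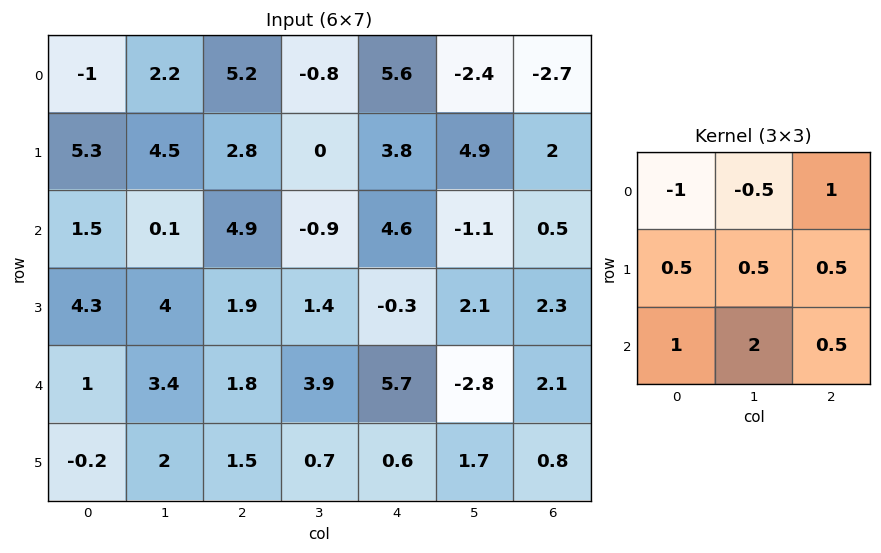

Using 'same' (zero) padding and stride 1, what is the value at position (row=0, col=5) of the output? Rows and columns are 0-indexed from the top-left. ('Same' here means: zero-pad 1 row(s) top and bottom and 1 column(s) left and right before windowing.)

14.85

The receptive field on the zero-padded input at this output position is [0 0 0 / 5.6 -2.4 -2.7 / 3.8 4.9 2]. Elementwise product with the kernel and sum: 0·-1 + 0·-0.5 + 0·1 + 5.6·0.5 + -2.4·0.5 + -2.7·0.5 + 3.8·1 + 4.9·2 + 2·0.5.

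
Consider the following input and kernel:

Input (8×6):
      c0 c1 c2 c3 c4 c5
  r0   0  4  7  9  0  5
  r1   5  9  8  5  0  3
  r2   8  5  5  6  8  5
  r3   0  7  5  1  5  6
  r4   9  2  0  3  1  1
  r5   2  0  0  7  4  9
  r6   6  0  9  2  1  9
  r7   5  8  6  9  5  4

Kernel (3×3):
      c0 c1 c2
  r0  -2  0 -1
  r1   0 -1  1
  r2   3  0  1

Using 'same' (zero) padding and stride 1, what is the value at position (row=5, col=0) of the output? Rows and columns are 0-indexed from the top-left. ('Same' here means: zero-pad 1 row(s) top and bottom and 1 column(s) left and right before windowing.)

-4

The receptive field on the zero-padded input at this output position is [0 9 2 / 0 2 0 / 0 6 0]. Elementwise product with the kernel and sum: 0·-2 + 2·-1 + 2·-1 + 0·1 + 0·3 + 0·1.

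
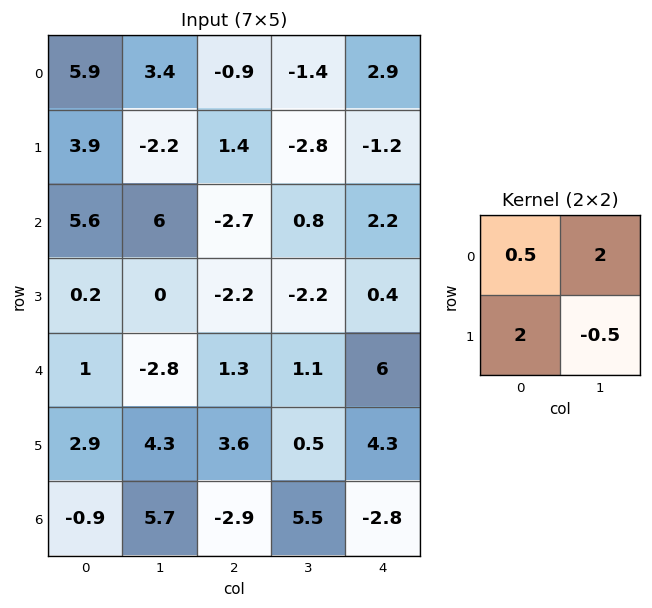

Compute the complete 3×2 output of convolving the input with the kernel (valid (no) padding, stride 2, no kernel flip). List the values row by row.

Output[0,0]: The receptive field on the input at this output position is [5.9 3.4 / 3.9 -2.2]. Elementwise product with the kernel and sum: 5.9·0.5 + 3.4·2 + 3.9·2 + -2.2·-0.5.
Output[0,1]: The receptive field on the input at this output position is [-0.9 -1.4 / 1.4 -2.8]. Elementwise product with the kernel and sum: -0.9·0.5 + -1.4·2 + 1.4·2 + -2.8·-0.5.

18.65 0.95
15.2 -3.05
-1.45 9.8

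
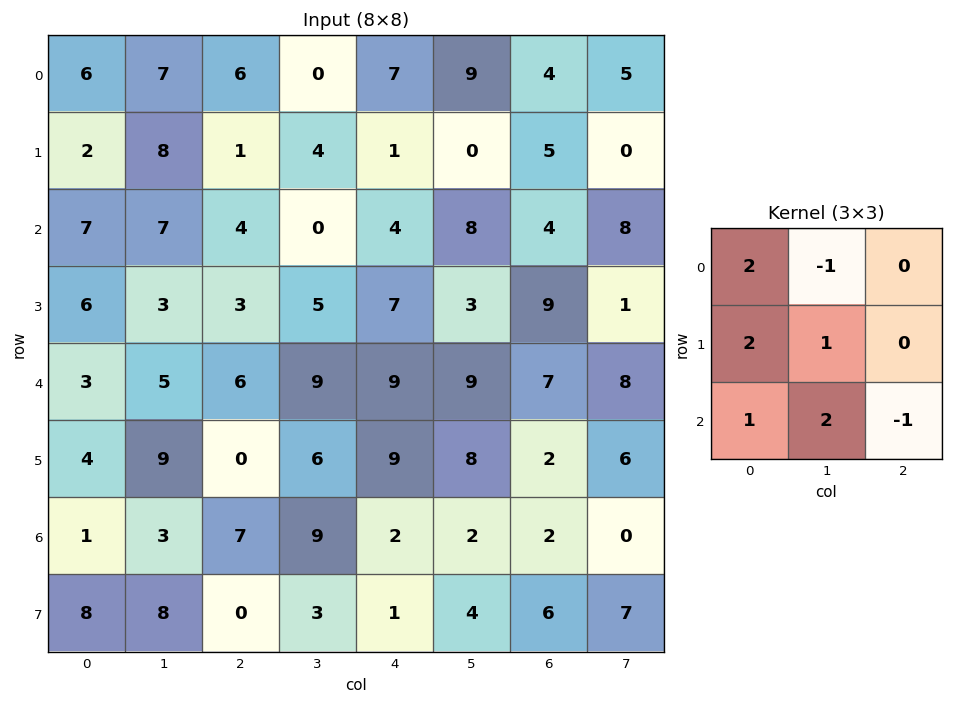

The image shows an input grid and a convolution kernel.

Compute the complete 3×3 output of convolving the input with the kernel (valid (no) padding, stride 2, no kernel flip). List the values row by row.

Output[0,0]: The receptive field on the input at this output position is [6 7 6 / 2 8 1 / 7 7 4]. Elementwise product with the kernel and sum: 6·2 + 7·-1 + 2·2 + 8·1 + 7·1 + 7·2 + 4·-1.

34 18 23
29 34 37
18 32 39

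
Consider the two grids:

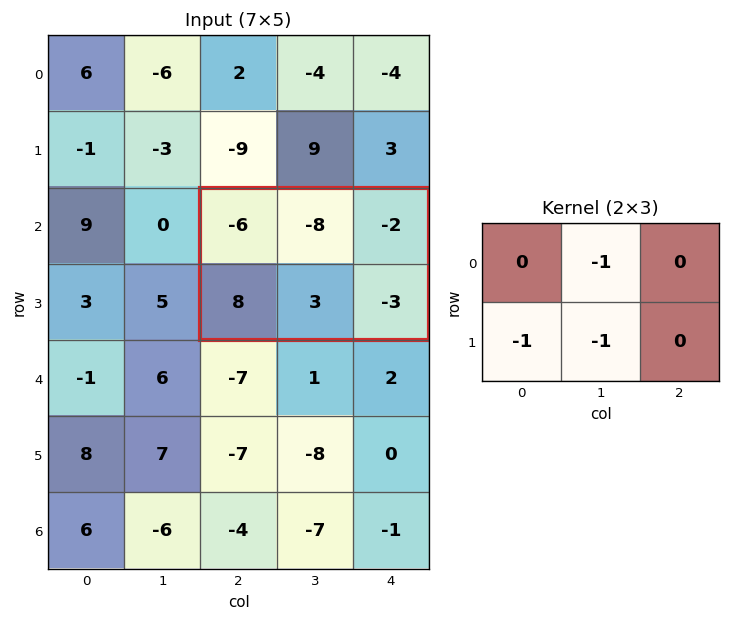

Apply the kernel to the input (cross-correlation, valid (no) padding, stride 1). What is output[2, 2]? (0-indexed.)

The receptive field on the input at this output position is [-6 -8 -2 / 8 3 -3]. Elementwise product with the kernel and sum: -8·-1 + 8·-1 + 3·-1.

-3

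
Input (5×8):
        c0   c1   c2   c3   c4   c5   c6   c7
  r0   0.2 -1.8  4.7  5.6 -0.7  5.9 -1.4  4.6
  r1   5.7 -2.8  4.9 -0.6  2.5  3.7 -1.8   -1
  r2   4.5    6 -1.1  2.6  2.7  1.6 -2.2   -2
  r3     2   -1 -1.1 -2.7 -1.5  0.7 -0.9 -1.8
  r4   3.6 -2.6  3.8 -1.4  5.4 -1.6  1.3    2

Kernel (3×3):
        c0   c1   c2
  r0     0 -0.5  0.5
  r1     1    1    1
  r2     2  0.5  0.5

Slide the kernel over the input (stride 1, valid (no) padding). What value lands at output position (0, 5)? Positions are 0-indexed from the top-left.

5

The receptive field on the input at this output position is [5.9 -1.4 4.6 / 3.7 -1.8 -1 / 1.6 -2.2 -2]. Elementwise product with the kernel and sum: -1.4·-0.5 + 4.6·0.5 + 3.7·1 + -1.8·1 + -1·1 + 1.6·2 + -2.2·0.5 + -2·0.5.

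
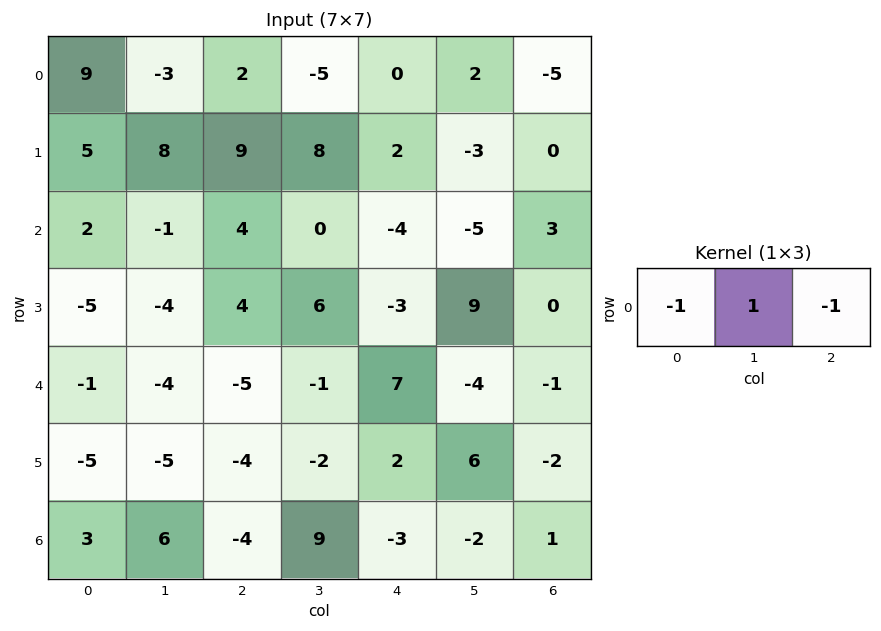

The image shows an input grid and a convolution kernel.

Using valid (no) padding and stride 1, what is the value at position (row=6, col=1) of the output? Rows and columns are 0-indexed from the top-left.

-19

The receptive field on the input at this output position is [6 -4 9]. Elementwise product with the kernel and sum: 6·-1 + -4·1 + 9·-1.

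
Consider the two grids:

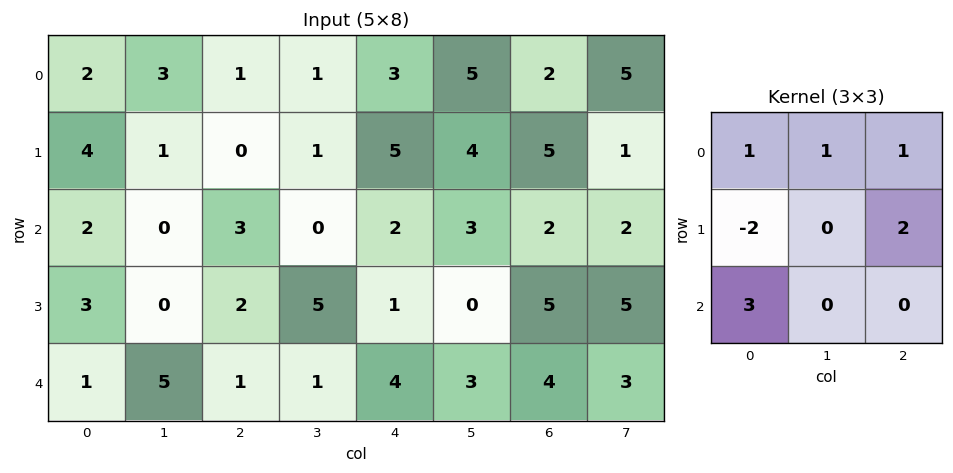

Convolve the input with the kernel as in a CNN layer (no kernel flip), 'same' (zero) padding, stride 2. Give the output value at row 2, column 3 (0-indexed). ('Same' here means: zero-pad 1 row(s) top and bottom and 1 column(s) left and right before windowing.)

10

The receptive field on the zero-padded input at this output position is [0 5 5 / 3 4 3 / 0 0 0]. Elementwise product with the kernel and sum: 0·1 + 5·1 + 5·1 + 3·-2 + 3·2 + 0·3.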